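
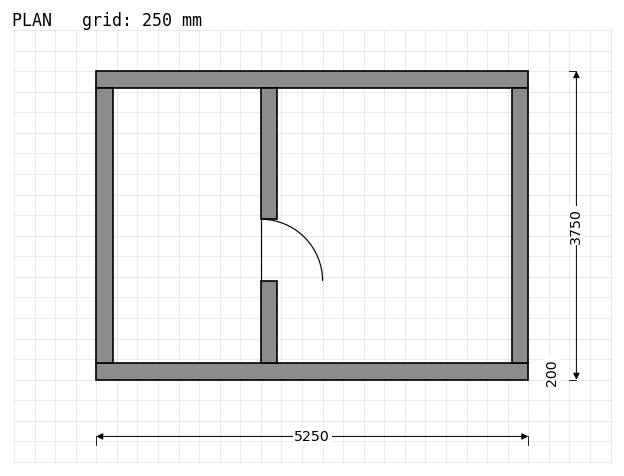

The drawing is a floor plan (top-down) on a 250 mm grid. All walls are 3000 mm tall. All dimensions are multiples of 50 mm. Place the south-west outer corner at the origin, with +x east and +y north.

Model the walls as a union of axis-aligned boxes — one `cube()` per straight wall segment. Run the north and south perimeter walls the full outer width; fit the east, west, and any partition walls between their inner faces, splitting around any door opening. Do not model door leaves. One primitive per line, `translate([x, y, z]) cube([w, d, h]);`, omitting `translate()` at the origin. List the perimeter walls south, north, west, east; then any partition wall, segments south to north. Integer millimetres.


cube([5250, 200, 3000]);
translate([0, 3550, 0]) cube([5250, 200, 3000]);
translate([0, 200, 0]) cube([200, 3350, 3000]);
translate([5050, 200, 0]) cube([200, 3350, 3000]);
translate([2000, 200, 0]) cube([200, 1000, 3000]);
translate([2000, 1950, 0]) cube([200, 1600, 3000]);


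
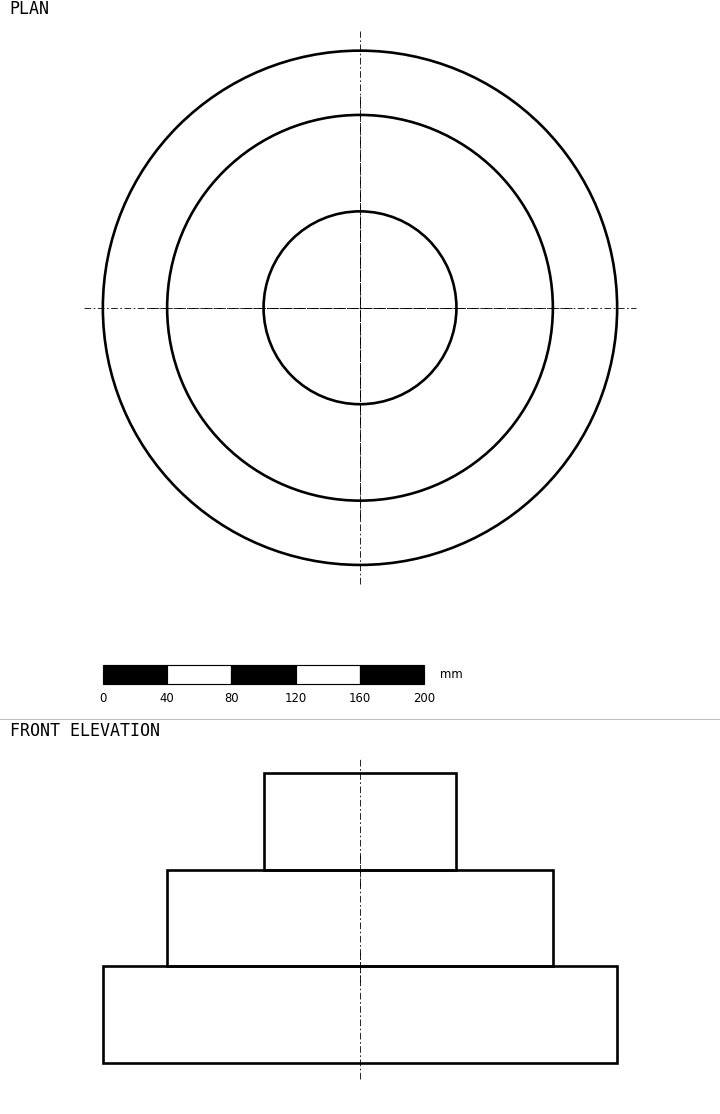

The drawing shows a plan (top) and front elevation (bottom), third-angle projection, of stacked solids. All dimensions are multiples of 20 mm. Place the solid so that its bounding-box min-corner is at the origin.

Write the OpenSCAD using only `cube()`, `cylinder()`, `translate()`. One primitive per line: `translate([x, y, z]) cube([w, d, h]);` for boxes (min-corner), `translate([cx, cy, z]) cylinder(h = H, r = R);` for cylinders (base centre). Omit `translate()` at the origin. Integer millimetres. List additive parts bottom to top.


translate([160, 160, 0]) cylinder(h = 60, r = 160);
translate([160, 160, 60]) cylinder(h = 60, r = 120);
translate([160, 160, 120]) cylinder(h = 60, r = 60);


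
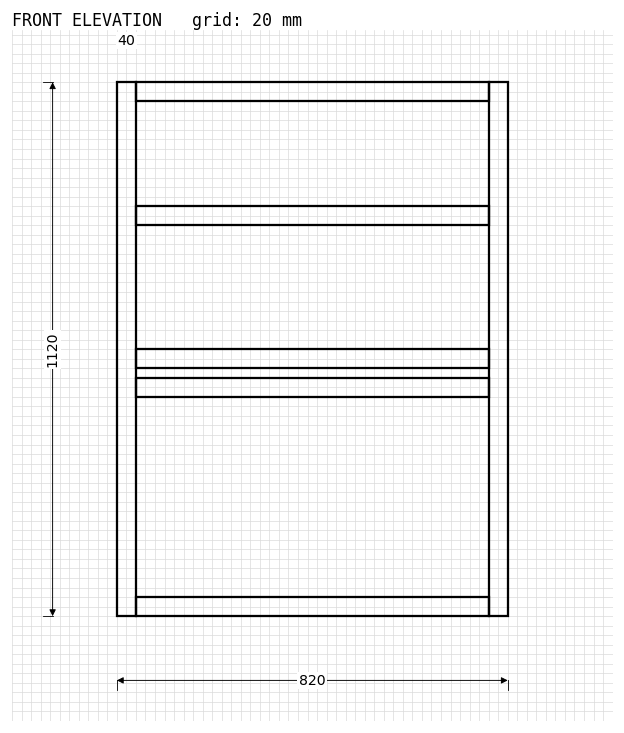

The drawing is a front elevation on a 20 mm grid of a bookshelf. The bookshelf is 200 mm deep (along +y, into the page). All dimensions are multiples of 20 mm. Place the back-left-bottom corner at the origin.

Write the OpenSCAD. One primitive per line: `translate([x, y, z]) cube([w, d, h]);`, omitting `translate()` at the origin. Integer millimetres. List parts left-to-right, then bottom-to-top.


cube([40, 200, 1120]);
translate([40, 0, 0]) cube([740, 200, 40]);
translate([40, 0, 460]) cube([740, 200, 40]);
translate([40, 0, 520]) cube([740, 200, 40]);
translate([40, 0, 820]) cube([740, 200, 40]);
translate([40, 0, 1080]) cube([740, 200, 40]);
translate([780, 0, 0]) cube([40, 200, 1120]);


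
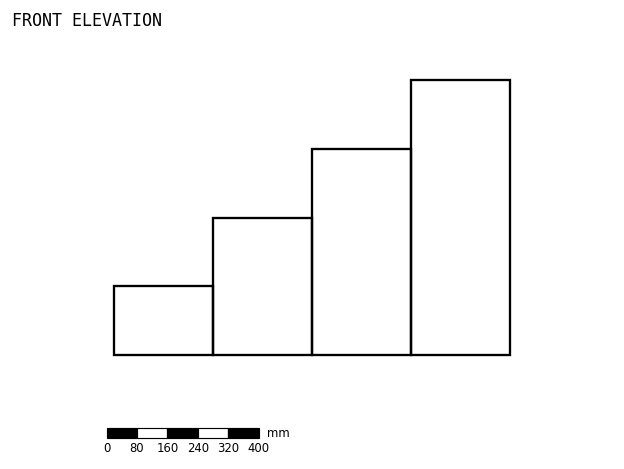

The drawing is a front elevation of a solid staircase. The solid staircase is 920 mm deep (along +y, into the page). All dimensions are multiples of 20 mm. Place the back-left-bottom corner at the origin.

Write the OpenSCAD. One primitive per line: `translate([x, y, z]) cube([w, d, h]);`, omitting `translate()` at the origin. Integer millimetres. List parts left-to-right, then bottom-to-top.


cube([260, 920, 180]);
translate([260, 0, 0]) cube([260, 920, 360]);
translate([520, 0, 0]) cube([260, 920, 540]);
translate([780, 0, 0]) cube([260, 920, 720]);


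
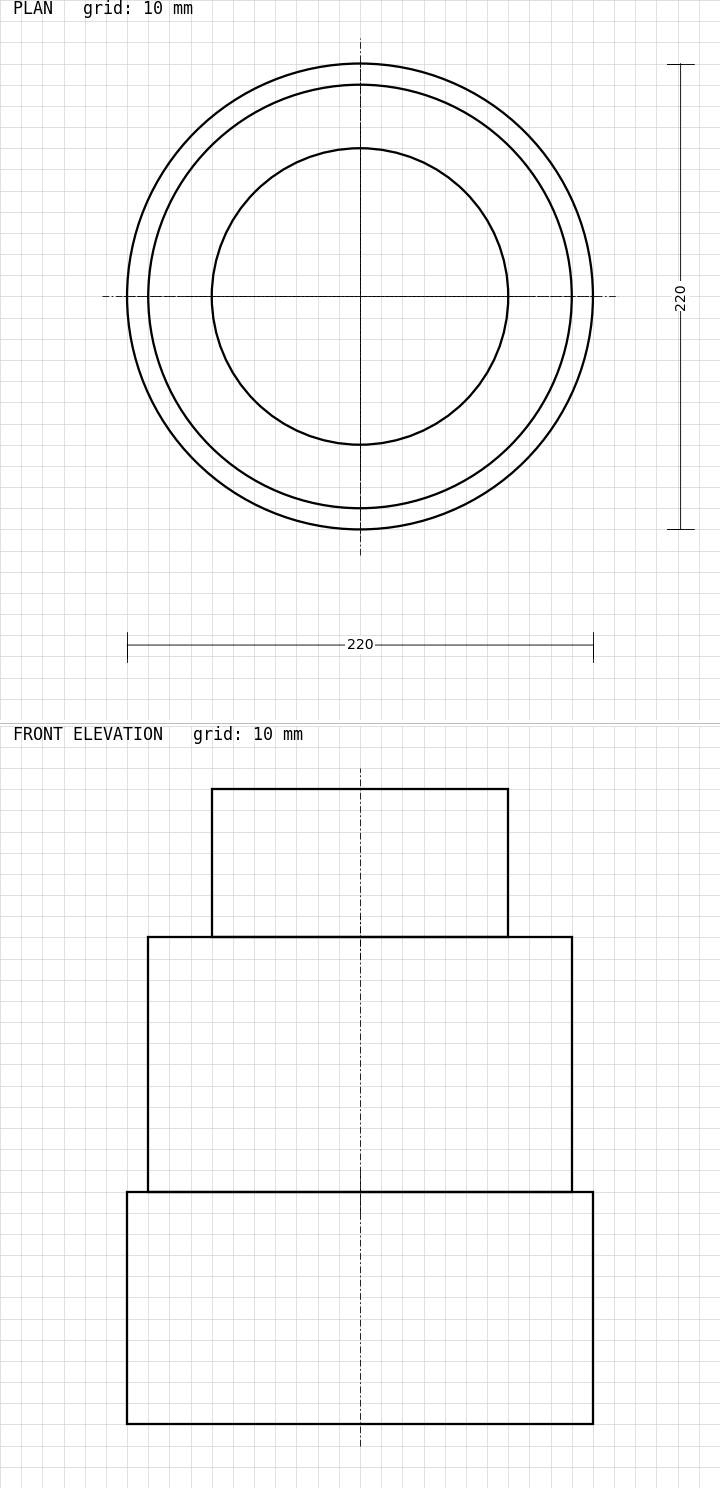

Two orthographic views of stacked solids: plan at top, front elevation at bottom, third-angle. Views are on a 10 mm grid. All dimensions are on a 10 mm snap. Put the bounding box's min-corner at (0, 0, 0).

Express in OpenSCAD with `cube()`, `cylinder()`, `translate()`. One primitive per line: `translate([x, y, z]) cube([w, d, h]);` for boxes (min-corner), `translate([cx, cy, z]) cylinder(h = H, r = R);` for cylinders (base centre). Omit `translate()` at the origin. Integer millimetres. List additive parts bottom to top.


translate([110, 110, 0]) cylinder(h = 110, r = 110);
translate([110, 110, 110]) cylinder(h = 120, r = 100);
translate([110, 110, 230]) cylinder(h = 70, r = 70);


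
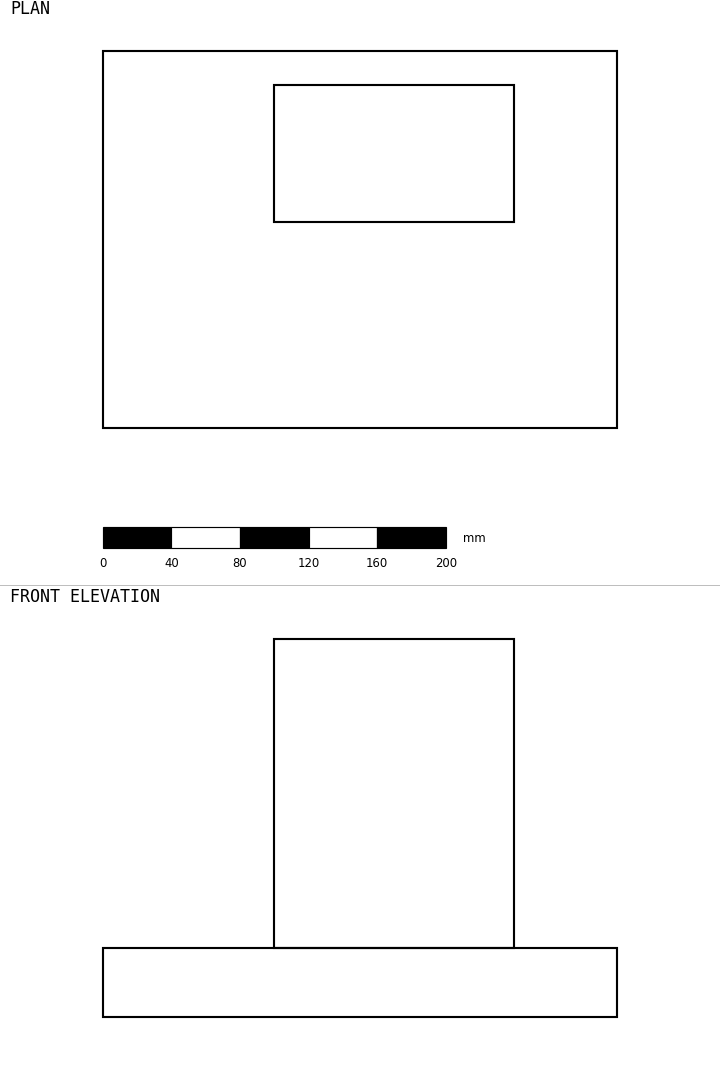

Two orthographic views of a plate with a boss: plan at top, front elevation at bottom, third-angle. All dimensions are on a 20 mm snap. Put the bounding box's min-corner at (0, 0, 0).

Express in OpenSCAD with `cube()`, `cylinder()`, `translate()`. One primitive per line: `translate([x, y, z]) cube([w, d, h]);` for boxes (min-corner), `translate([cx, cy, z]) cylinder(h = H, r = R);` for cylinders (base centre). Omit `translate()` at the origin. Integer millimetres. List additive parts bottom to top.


cube([300, 220, 40]);
translate([100, 120, 40]) cube([140, 80, 180]);


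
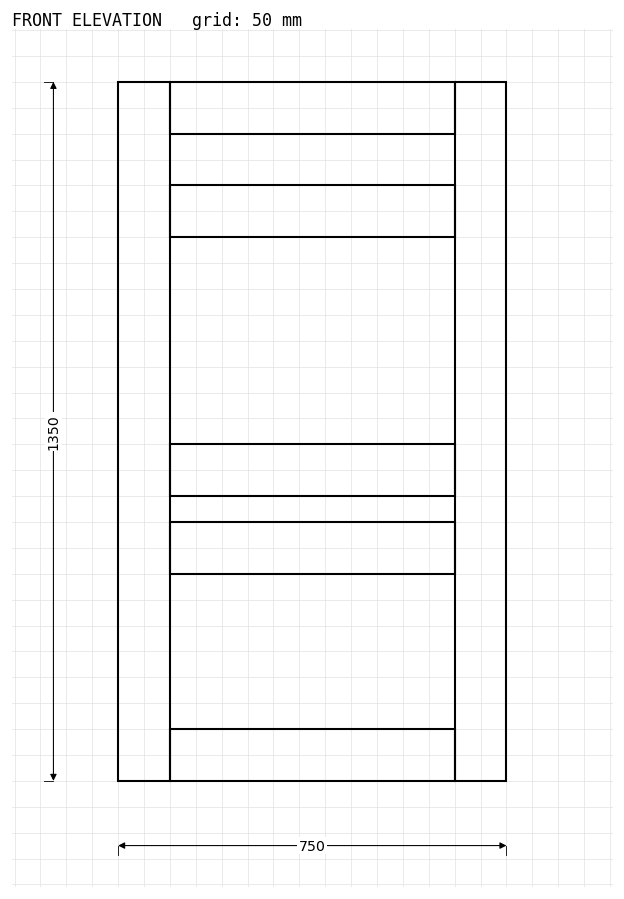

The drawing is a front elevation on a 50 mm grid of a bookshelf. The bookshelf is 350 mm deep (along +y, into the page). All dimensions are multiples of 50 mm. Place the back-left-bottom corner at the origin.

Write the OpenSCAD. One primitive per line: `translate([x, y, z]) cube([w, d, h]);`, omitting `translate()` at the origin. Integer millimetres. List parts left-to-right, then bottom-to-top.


cube([100, 350, 1350]);
translate([100, 0, 0]) cube([550, 350, 100]);
translate([100, 0, 400]) cube([550, 350, 100]);
translate([100, 0, 550]) cube([550, 350, 100]);
translate([100, 0, 1050]) cube([550, 350, 100]);
translate([100, 0, 1250]) cube([550, 350, 100]);
translate([650, 0, 0]) cube([100, 350, 1350]);


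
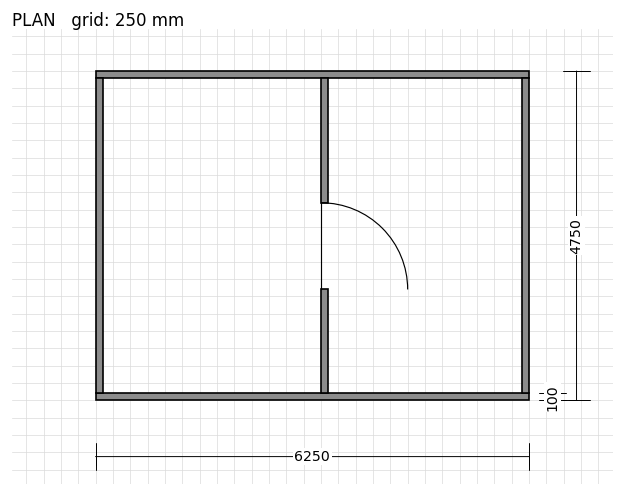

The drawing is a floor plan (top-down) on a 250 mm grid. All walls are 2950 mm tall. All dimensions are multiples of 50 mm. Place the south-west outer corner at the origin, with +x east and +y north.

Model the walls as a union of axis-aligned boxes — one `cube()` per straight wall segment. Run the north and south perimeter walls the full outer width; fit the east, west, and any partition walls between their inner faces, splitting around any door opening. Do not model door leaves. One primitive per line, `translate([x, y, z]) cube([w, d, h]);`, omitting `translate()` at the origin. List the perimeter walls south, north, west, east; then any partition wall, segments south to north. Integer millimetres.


cube([6250, 100, 2950]);
translate([0, 4650, 0]) cube([6250, 100, 2950]);
translate([0, 100, 0]) cube([100, 4550, 2950]);
translate([6150, 100, 0]) cube([100, 4550, 2950]);
translate([3250, 100, 0]) cube([100, 1500, 2950]);
translate([3250, 2850, 0]) cube([100, 1800, 2950]);


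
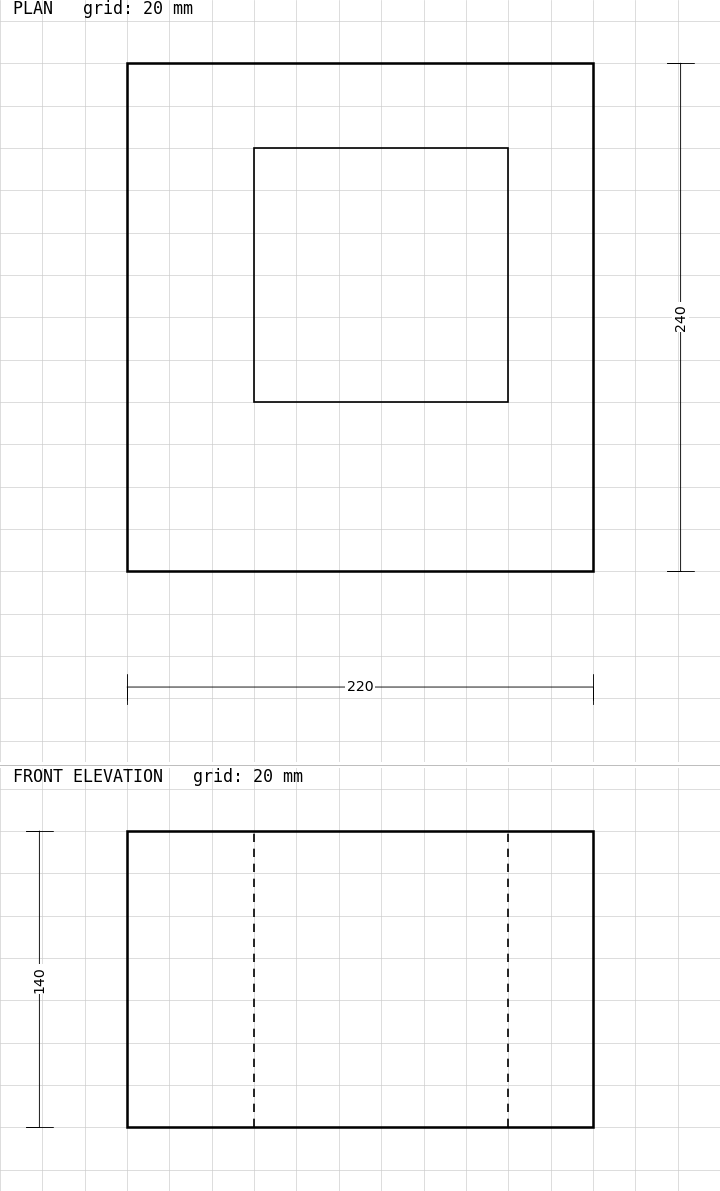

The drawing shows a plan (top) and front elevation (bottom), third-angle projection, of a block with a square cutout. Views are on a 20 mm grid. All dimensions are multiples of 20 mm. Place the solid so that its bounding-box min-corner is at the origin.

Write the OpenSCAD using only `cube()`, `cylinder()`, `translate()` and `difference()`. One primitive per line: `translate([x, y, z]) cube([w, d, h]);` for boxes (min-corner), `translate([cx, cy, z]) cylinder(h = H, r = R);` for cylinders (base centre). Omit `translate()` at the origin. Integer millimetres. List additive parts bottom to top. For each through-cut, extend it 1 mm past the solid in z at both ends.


difference() {
  cube([220, 240, 140]);
  translate([60, 80, -1]) cube([120, 120, 142]);
}


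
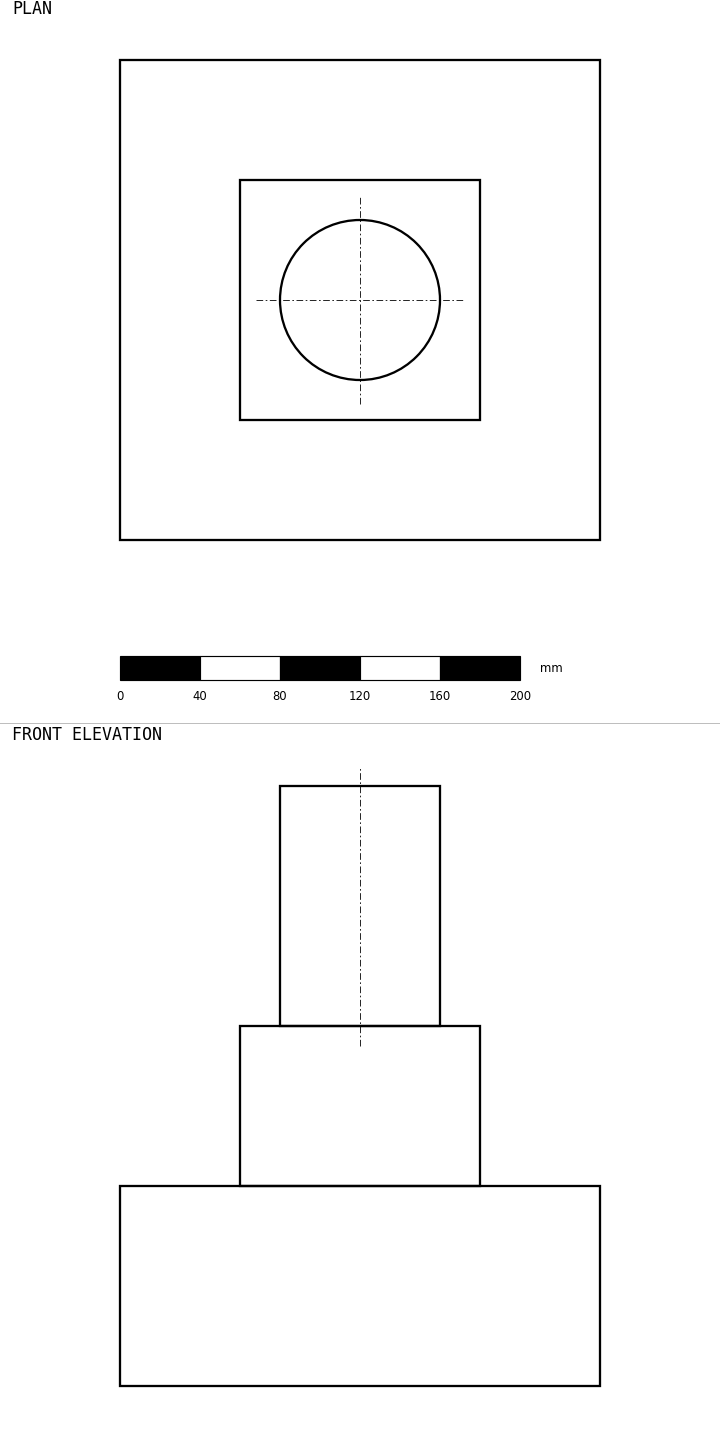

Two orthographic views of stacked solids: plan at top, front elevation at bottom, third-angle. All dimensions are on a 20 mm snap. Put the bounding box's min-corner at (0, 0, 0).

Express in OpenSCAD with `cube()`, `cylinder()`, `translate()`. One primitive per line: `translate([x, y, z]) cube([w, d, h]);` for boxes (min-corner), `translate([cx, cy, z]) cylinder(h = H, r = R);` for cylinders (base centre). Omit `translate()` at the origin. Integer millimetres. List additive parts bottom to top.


cube([240, 240, 100]);
translate([60, 60, 100]) cube([120, 120, 80]);
translate([120, 120, 180]) cylinder(h = 120, r = 40);


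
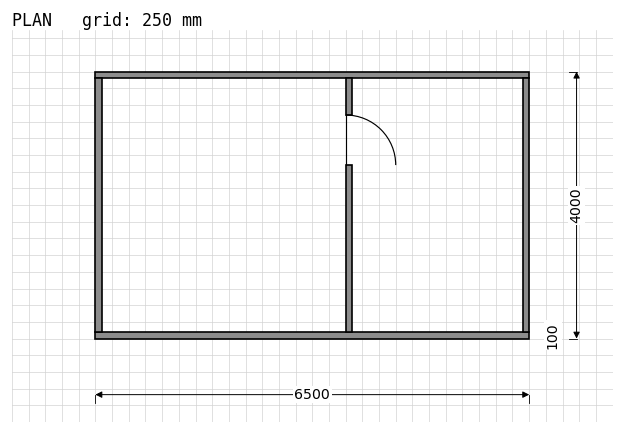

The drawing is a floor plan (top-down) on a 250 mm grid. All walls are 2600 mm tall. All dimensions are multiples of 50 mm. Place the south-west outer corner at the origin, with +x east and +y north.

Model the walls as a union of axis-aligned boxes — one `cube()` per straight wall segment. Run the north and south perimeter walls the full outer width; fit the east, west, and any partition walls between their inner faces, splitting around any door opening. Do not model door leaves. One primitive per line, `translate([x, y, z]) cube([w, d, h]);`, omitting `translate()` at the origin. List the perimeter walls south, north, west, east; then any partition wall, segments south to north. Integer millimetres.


cube([6500, 100, 2600]);
translate([0, 3900, 0]) cube([6500, 100, 2600]);
translate([0, 100, 0]) cube([100, 3800, 2600]);
translate([6400, 100, 0]) cube([100, 3800, 2600]);
translate([3750, 100, 0]) cube([100, 2500, 2600]);
translate([3750, 3350, 0]) cube([100, 550, 2600]);


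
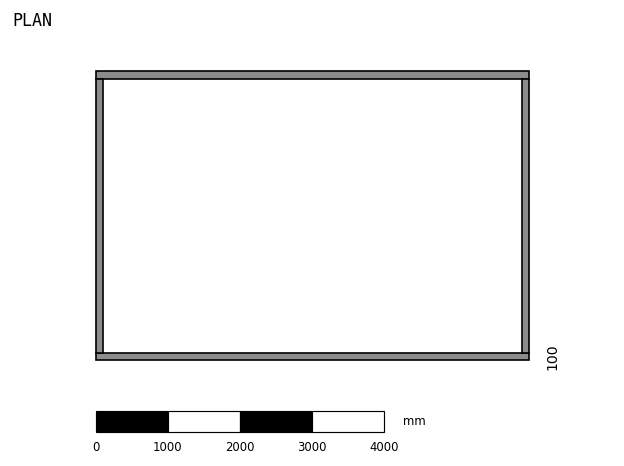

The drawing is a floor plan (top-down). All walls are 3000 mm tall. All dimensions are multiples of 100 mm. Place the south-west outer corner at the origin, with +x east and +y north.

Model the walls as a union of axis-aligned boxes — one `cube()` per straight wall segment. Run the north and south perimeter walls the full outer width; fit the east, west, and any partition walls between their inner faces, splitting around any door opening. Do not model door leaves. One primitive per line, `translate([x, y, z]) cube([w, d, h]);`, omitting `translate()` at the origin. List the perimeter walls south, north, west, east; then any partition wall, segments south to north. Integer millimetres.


cube([6000, 100, 3000]);
translate([0, 3900, 0]) cube([6000, 100, 3000]);
translate([0, 100, 0]) cube([100, 3800, 3000]);
translate([5900, 100, 0]) cube([100, 3800, 3000]);


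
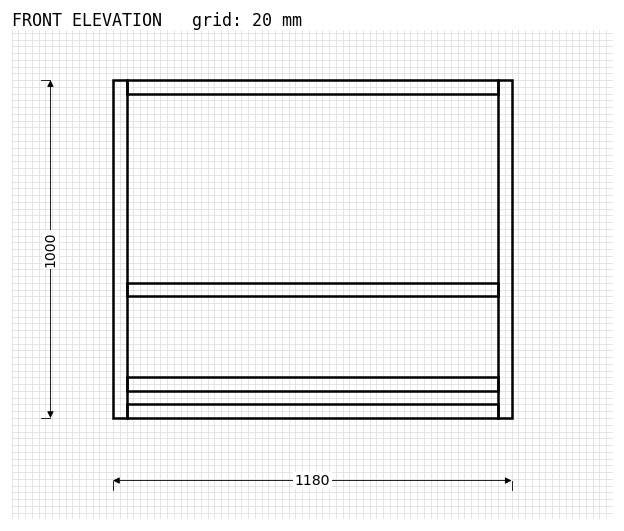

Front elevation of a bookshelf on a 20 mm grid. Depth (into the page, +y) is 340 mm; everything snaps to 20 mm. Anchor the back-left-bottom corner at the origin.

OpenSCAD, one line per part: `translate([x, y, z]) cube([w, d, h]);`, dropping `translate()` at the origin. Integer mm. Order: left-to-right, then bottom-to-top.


cube([40, 340, 1000]);
translate([40, 0, 0]) cube([1100, 340, 40]);
translate([40, 0, 80]) cube([1100, 340, 40]);
translate([40, 0, 360]) cube([1100, 340, 40]);
translate([40, 0, 960]) cube([1100, 340, 40]);
translate([1140, 0, 0]) cube([40, 340, 1000]);


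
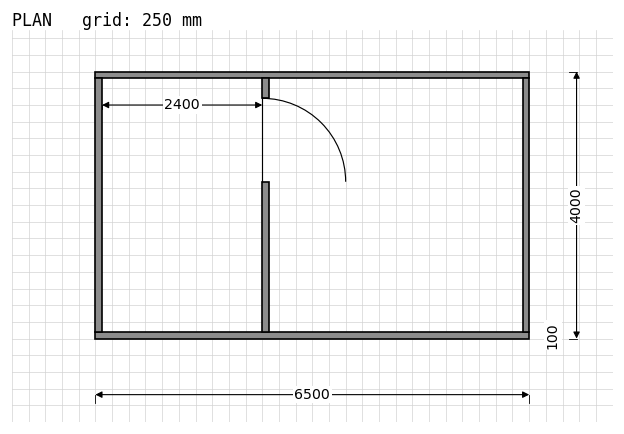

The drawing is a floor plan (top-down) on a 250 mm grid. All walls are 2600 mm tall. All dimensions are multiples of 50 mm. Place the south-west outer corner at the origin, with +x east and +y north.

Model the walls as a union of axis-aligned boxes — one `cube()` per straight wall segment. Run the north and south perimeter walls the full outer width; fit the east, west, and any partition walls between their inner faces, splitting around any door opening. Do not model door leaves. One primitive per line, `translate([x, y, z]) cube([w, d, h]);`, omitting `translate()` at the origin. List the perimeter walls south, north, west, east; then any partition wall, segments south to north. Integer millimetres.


cube([6500, 100, 2600]);
translate([0, 3900, 0]) cube([6500, 100, 2600]);
translate([0, 100, 0]) cube([100, 3800, 2600]);
translate([6400, 100, 0]) cube([100, 3800, 2600]);
translate([2500, 100, 0]) cube([100, 2250, 2600]);
translate([2500, 3600, 0]) cube([100, 300, 2600]);


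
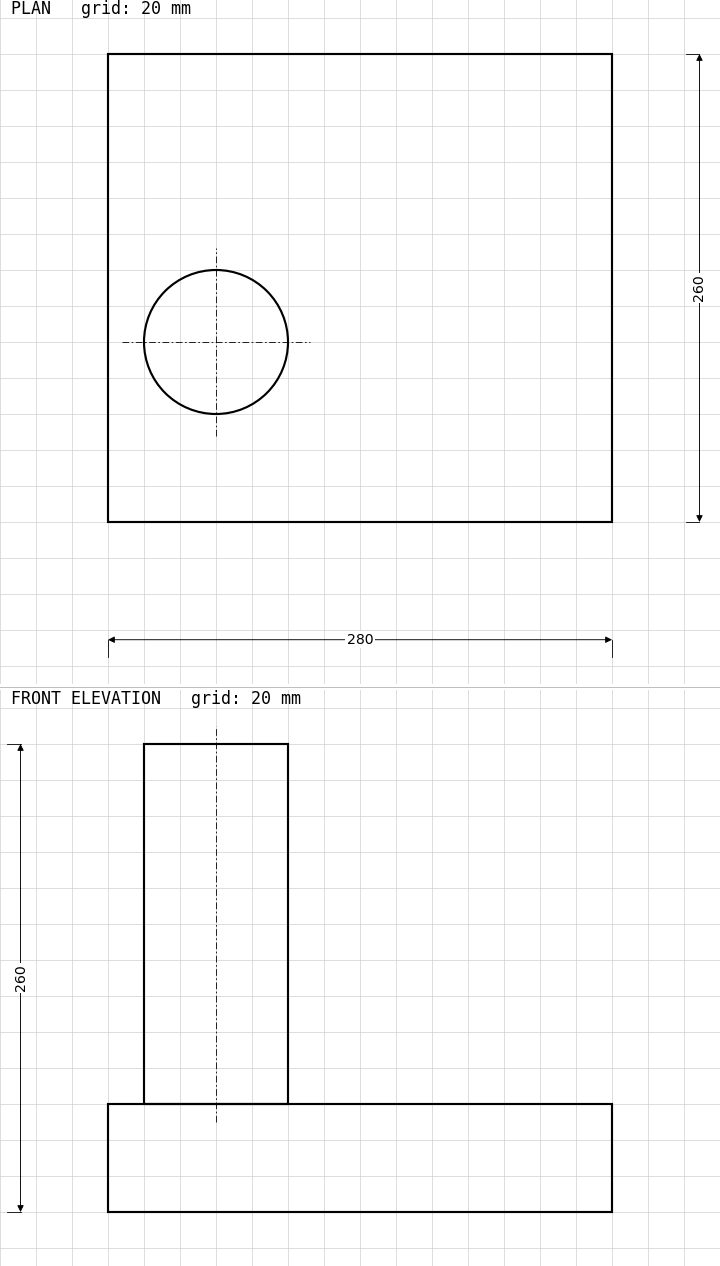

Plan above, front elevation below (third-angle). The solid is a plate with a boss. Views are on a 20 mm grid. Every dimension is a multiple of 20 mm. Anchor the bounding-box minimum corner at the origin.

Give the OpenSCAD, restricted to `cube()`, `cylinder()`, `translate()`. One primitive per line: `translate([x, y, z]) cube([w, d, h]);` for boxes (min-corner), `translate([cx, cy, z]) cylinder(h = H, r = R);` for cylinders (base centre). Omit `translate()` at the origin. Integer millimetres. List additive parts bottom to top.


cube([280, 260, 60]);
translate([60, 100, 60]) cylinder(h = 200, r = 40);


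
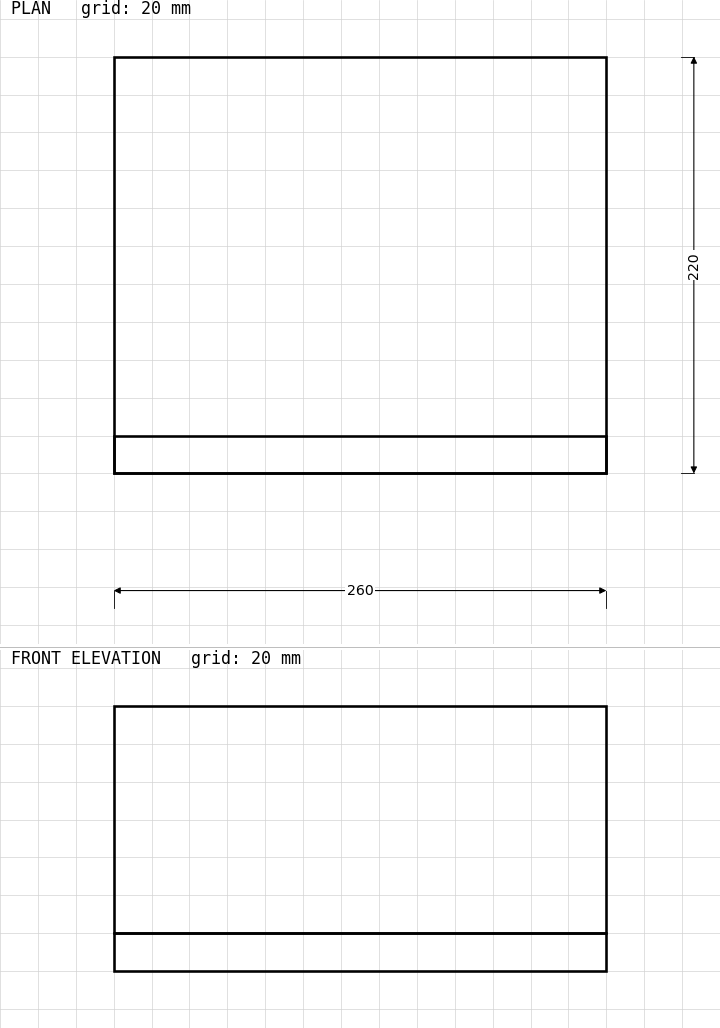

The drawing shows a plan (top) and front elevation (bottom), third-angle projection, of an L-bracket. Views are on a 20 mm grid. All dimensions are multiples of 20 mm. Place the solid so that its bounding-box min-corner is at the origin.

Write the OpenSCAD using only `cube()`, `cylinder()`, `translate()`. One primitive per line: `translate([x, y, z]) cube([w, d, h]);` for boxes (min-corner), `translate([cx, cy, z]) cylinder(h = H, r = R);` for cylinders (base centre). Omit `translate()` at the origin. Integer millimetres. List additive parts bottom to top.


cube([260, 220, 20]);
translate([0, 0, 20]) cube([260, 20, 120]);


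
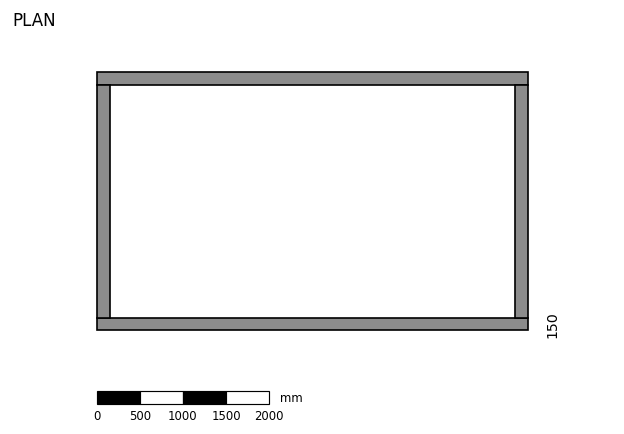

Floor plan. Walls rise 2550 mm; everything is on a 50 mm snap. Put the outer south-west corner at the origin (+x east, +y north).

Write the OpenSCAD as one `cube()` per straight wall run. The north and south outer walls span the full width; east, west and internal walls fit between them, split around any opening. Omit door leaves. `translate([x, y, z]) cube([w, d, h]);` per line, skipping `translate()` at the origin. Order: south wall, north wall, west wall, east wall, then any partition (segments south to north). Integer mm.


cube([5000, 150, 2550]);
translate([0, 2850, 0]) cube([5000, 150, 2550]);
translate([0, 150, 0]) cube([150, 2700, 2550]);
translate([4850, 150, 0]) cube([150, 2700, 2550]);


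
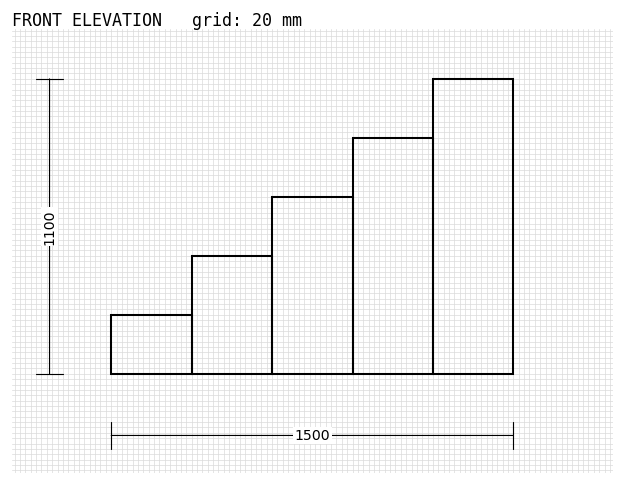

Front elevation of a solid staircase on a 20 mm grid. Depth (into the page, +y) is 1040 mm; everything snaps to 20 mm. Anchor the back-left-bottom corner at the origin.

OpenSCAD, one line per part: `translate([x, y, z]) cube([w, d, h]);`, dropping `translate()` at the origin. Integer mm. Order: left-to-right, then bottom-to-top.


cube([300, 1040, 220]);
translate([300, 0, 0]) cube([300, 1040, 440]);
translate([600, 0, 0]) cube([300, 1040, 660]);
translate([900, 0, 0]) cube([300, 1040, 880]);
translate([1200, 0, 0]) cube([300, 1040, 1100]);


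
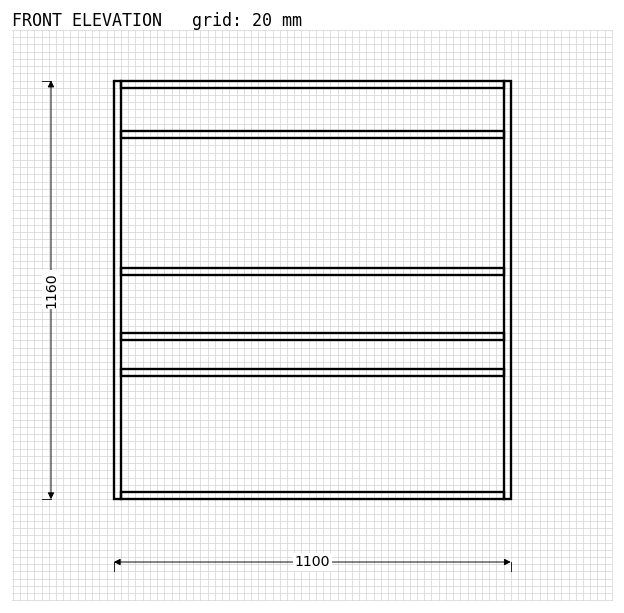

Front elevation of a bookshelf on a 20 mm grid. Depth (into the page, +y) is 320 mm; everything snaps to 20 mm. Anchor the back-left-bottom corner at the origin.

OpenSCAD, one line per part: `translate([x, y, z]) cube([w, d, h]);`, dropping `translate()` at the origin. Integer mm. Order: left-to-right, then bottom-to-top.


cube([20, 320, 1160]);
translate([20, 0, 0]) cube([1060, 320, 20]);
translate([20, 0, 340]) cube([1060, 320, 20]);
translate([20, 0, 440]) cube([1060, 320, 20]);
translate([20, 0, 620]) cube([1060, 320, 20]);
translate([20, 0, 1000]) cube([1060, 320, 20]);
translate([20, 0, 1140]) cube([1060, 320, 20]);
translate([1080, 0, 0]) cube([20, 320, 1160]);


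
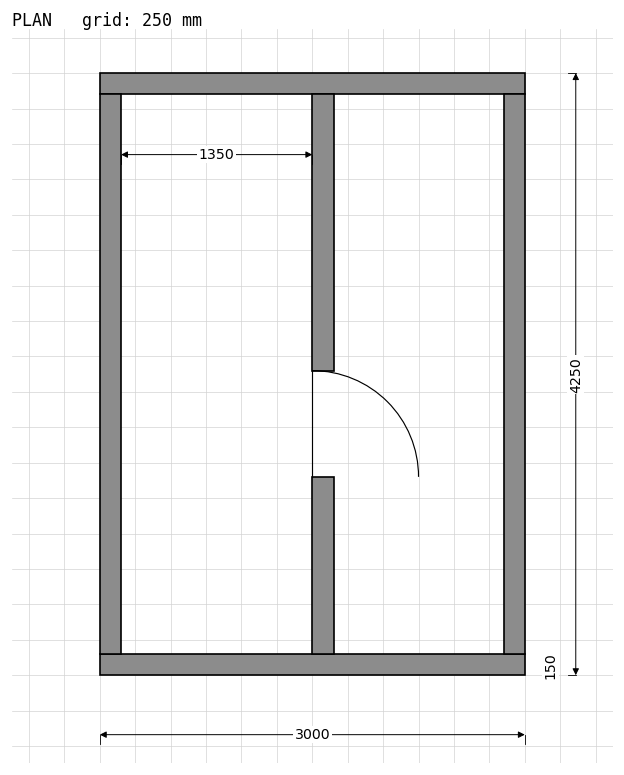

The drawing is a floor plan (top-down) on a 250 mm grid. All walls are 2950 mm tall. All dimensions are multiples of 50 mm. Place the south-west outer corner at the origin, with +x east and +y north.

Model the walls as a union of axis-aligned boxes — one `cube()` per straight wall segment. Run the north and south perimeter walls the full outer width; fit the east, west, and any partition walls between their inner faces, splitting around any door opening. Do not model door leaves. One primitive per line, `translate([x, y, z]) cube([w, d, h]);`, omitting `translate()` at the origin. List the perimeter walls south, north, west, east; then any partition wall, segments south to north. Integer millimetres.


cube([3000, 150, 2950]);
translate([0, 4100, 0]) cube([3000, 150, 2950]);
translate([0, 150, 0]) cube([150, 3950, 2950]);
translate([2850, 150, 0]) cube([150, 3950, 2950]);
translate([1500, 150, 0]) cube([150, 1250, 2950]);
translate([1500, 2150, 0]) cube([150, 1950, 2950]);


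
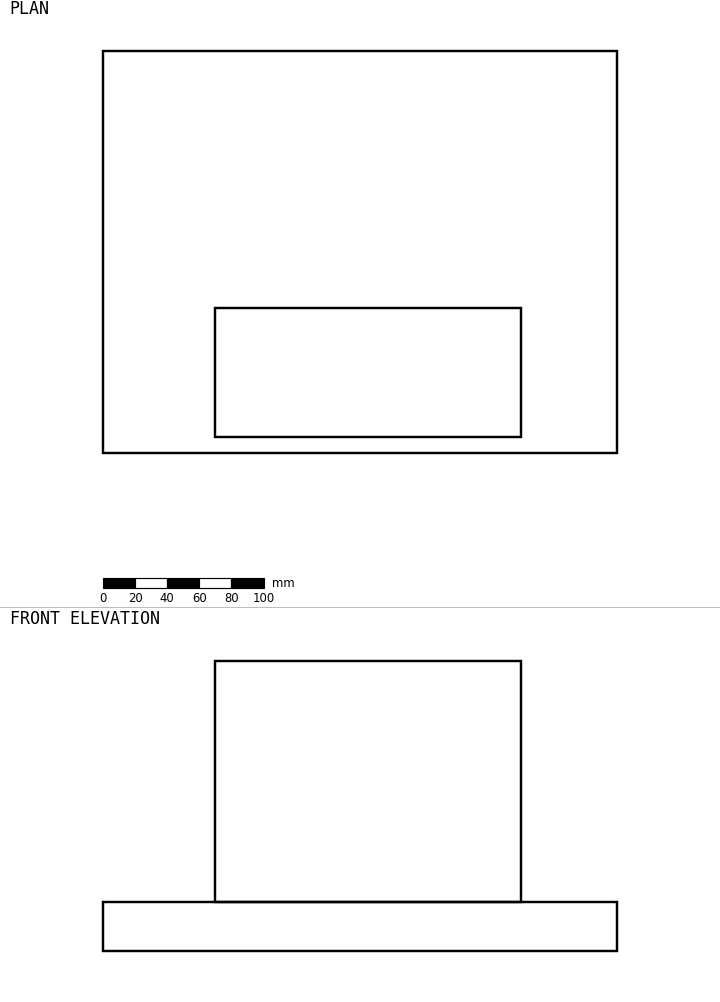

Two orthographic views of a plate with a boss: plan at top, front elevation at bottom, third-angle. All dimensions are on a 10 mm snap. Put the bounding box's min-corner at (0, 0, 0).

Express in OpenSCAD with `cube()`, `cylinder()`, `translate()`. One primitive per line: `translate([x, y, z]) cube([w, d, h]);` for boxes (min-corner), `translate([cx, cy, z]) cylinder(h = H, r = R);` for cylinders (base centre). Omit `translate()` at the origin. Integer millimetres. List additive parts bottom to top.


cube([320, 250, 30]);
translate([70, 10, 30]) cube([190, 80, 150]);


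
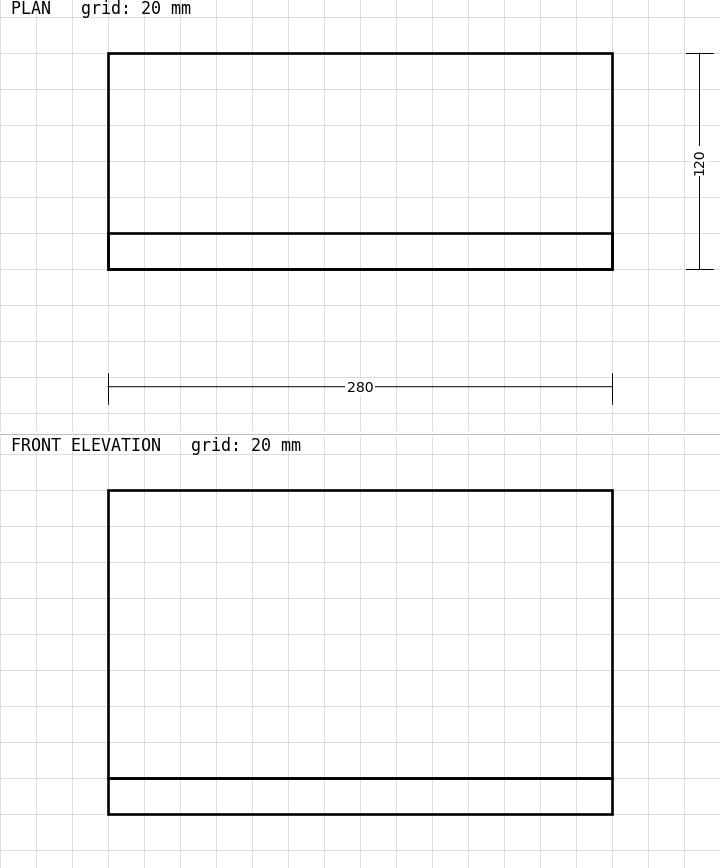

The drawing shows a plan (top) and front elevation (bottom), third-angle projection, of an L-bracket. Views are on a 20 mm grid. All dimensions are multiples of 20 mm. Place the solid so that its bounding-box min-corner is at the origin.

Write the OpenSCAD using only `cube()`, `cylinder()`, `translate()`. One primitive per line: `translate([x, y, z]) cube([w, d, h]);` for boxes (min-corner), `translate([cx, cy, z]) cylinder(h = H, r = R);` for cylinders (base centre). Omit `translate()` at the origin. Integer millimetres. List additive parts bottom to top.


cube([280, 120, 20]);
translate([0, 0, 20]) cube([280, 20, 160]);


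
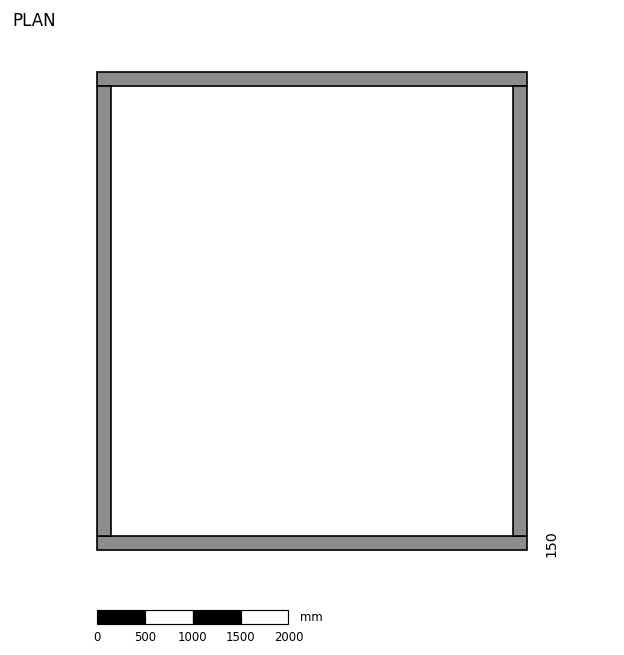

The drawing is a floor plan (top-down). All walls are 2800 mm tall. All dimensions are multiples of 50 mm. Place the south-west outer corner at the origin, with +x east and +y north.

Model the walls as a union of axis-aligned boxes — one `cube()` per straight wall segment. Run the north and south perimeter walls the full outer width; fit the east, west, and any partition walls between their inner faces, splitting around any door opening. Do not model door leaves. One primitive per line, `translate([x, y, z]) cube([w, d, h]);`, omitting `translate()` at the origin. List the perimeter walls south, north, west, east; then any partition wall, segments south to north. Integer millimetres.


cube([4500, 150, 2800]);
translate([0, 4850, 0]) cube([4500, 150, 2800]);
translate([0, 150, 0]) cube([150, 4700, 2800]);
translate([4350, 150, 0]) cube([150, 4700, 2800]);


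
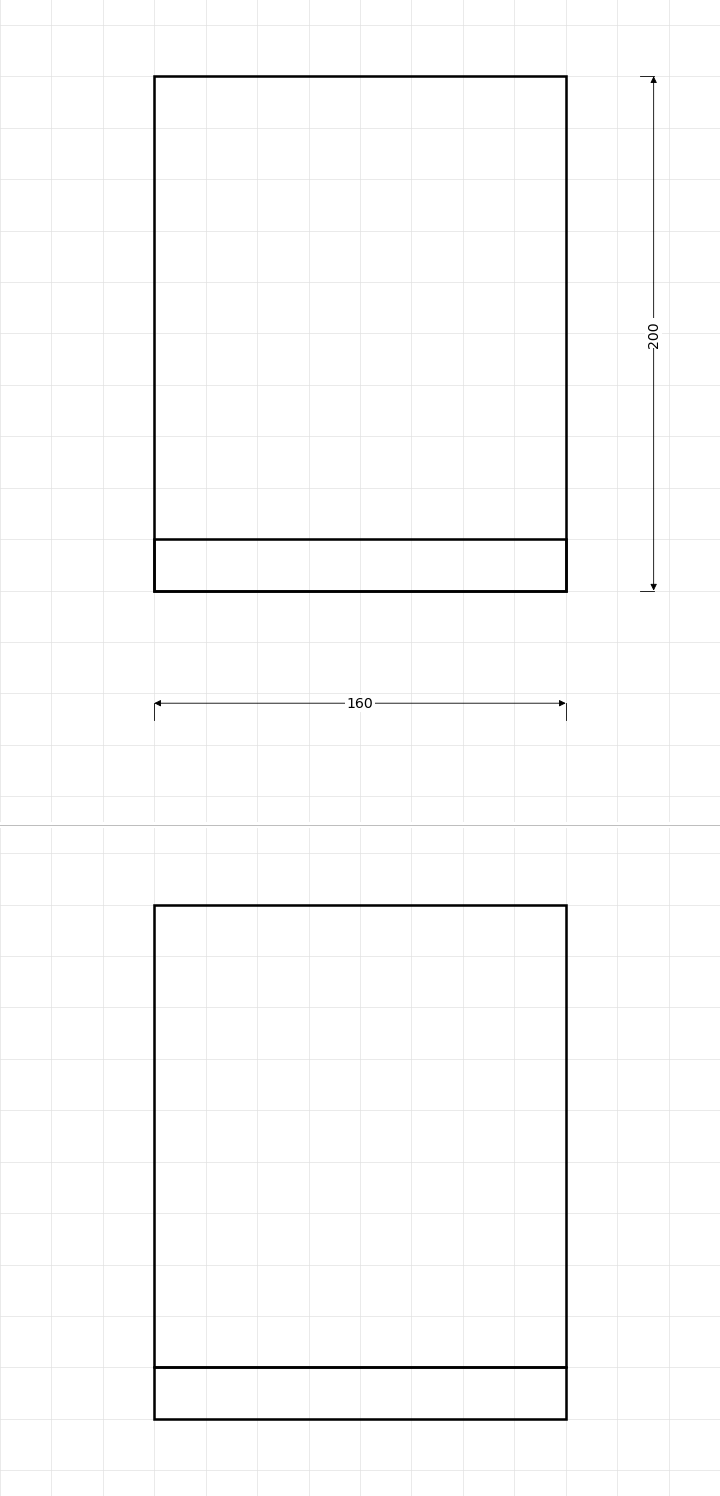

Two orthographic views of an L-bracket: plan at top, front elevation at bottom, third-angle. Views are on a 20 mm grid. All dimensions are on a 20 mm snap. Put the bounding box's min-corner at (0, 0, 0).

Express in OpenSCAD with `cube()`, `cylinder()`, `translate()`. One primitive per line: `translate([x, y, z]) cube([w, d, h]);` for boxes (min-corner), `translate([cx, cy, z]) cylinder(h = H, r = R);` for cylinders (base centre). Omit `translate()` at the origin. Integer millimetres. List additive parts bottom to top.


cube([160, 200, 20]);
translate([0, 0, 20]) cube([160, 20, 180]);


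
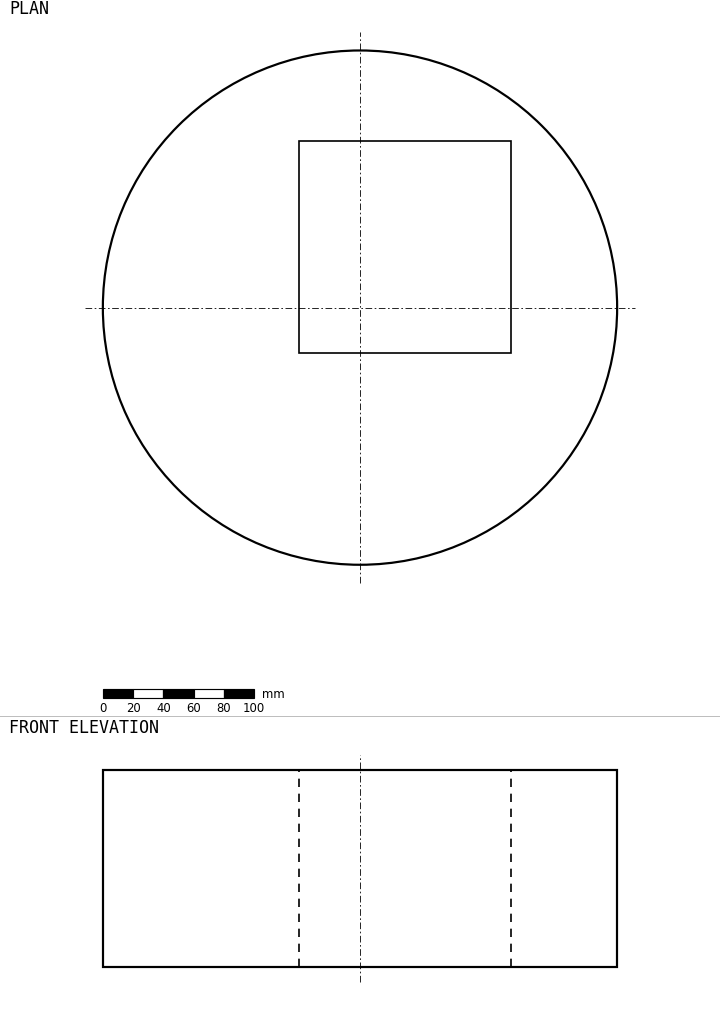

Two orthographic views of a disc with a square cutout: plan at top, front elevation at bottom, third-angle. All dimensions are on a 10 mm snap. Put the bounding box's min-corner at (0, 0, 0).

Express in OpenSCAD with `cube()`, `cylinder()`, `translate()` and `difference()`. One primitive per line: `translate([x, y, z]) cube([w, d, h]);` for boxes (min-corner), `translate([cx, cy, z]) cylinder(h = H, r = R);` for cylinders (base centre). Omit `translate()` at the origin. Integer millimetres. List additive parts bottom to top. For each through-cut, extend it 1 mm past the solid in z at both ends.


difference() {
  translate([170, 170, 0]) cylinder(h = 130, r = 170);
  translate([130, 140, -1]) cube([140, 140, 132]);
}


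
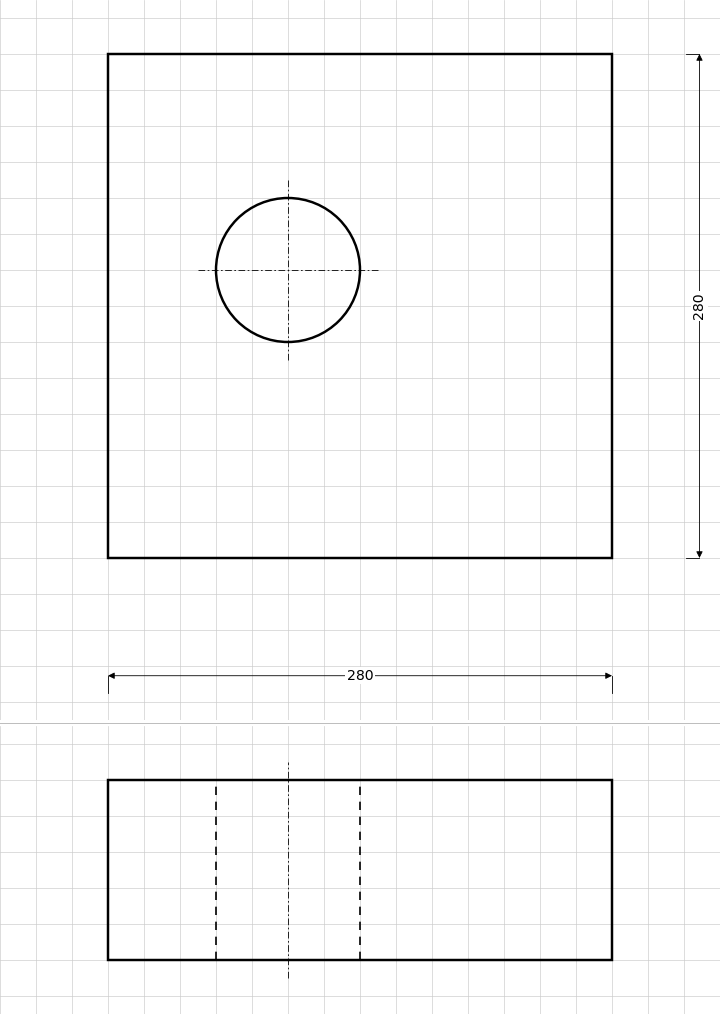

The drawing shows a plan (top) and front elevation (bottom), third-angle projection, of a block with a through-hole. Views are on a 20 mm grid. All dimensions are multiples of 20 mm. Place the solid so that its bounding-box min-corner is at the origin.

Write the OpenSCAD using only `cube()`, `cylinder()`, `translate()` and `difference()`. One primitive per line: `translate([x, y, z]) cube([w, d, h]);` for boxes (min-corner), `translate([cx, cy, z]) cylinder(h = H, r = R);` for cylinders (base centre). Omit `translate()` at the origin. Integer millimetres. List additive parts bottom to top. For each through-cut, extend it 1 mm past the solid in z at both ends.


difference() {
  cube([280, 280, 100]);
  translate([100, 160, -1]) cylinder(h = 102, r = 40);
}


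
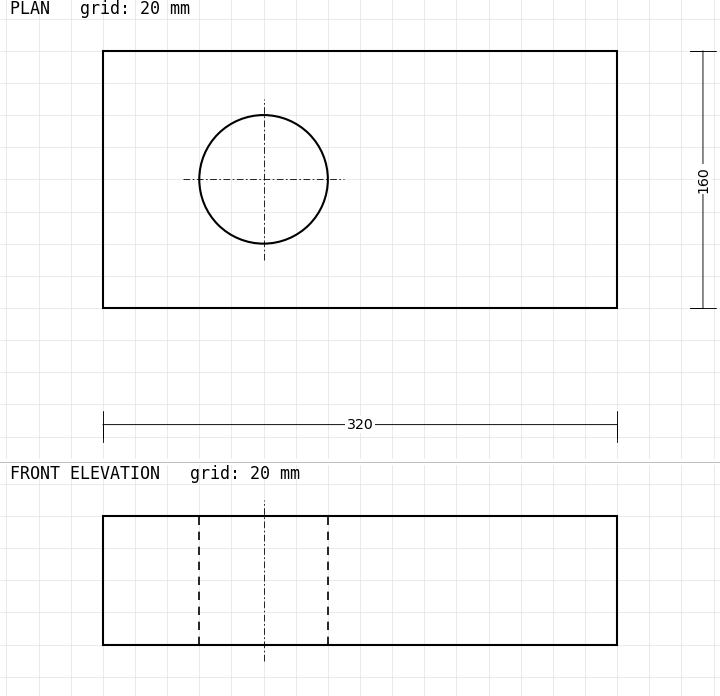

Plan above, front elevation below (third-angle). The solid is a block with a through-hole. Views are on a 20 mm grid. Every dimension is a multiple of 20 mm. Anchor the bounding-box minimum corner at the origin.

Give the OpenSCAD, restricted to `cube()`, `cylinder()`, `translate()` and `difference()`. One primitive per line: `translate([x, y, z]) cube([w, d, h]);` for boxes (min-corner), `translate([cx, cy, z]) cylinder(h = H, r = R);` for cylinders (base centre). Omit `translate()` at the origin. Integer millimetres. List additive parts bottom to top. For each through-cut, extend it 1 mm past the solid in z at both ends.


difference() {
  cube([320, 160, 80]);
  translate([100, 80, -1]) cylinder(h = 82, r = 40);
}


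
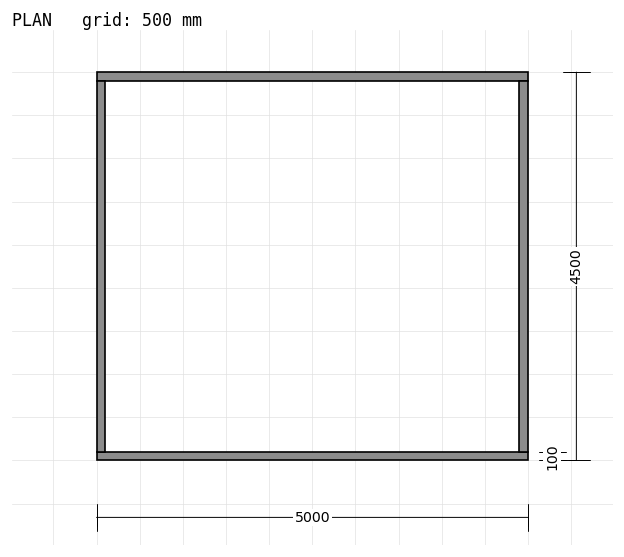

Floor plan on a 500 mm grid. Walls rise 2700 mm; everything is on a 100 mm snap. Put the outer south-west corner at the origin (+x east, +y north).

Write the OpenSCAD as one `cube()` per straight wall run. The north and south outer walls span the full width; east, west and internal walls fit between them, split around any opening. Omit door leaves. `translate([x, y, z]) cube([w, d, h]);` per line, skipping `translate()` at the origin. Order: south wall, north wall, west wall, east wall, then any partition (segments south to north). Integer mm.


cube([5000, 100, 2700]);
translate([0, 4400, 0]) cube([5000, 100, 2700]);
translate([0, 100, 0]) cube([100, 4300, 2700]);
translate([4900, 100, 0]) cube([100, 4300, 2700]);


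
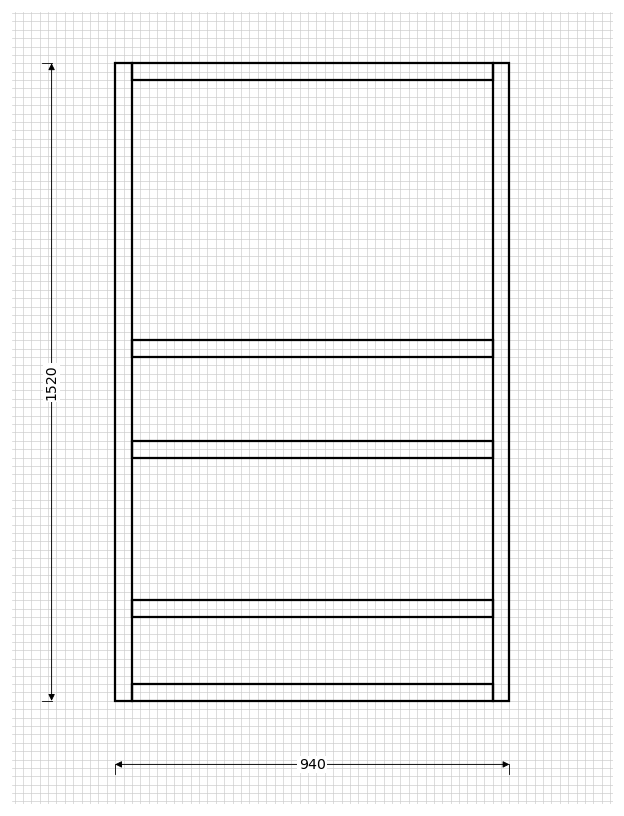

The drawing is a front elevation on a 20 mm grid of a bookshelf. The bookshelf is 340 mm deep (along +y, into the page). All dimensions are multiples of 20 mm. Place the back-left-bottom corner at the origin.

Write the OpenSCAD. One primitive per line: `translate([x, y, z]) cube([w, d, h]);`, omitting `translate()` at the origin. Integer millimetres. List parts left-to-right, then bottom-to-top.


cube([40, 340, 1520]);
translate([40, 0, 0]) cube([860, 340, 40]);
translate([40, 0, 200]) cube([860, 340, 40]);
translate([40, 0, 580]) cube([860, 340, 40]);
translate([40, 0, 820]) cube([860, 340, 40]);
translate([40, 0, 1480]) cube([860, 340, 40]);
translate([900, 0, 0]) cube([40, 340, 1520]);


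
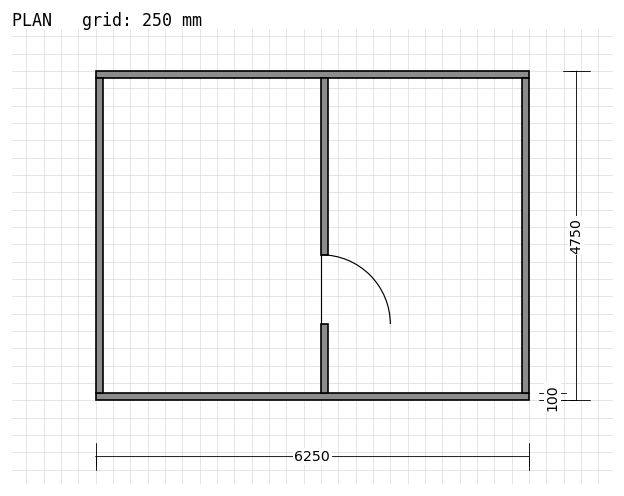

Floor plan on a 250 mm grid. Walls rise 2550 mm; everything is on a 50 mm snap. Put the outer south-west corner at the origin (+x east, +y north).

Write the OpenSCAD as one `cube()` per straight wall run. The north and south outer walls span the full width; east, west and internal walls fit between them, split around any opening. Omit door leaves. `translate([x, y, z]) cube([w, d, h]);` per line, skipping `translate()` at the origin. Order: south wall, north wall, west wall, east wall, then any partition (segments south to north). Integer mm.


cube([6250, 100, 2550]);
translate([0, 4650, 0]) cube([6250, 100, 2550]);
translate([0, 100, 0]) cube([100, 4550, 2550]);
translate([6150, 100, 0]) cube([100, 4550, 2550]);
translate([3250, 100, 0]) cube([100, 1000, 2550]);
translate([3250, 2100, 0]) cube([100, 2550, 2550]);


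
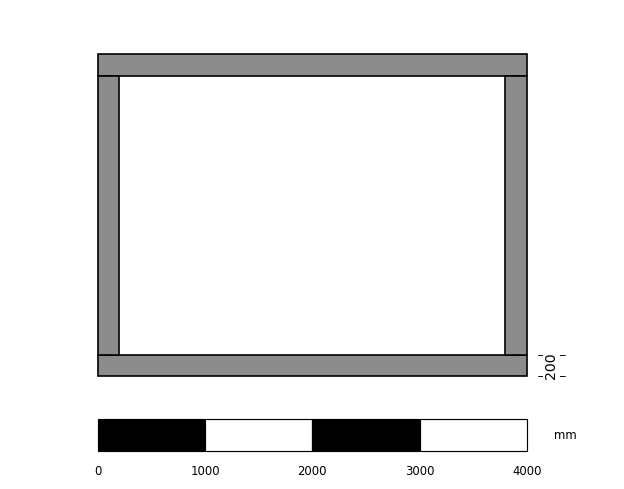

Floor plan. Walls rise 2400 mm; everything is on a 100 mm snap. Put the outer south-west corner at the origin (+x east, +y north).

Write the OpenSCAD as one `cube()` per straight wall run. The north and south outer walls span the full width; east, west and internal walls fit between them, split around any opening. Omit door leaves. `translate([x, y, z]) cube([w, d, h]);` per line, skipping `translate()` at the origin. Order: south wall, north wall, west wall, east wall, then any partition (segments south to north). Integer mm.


cube([4000, 200, 2400]);
translate([0, 2800, 0]) cube([4000, 200, 2400]);
translate([0, 200, 0]) cube([200, 2600, 2400]);
translate([3800, 200, 0]) cube([200, 2600, 2400]);


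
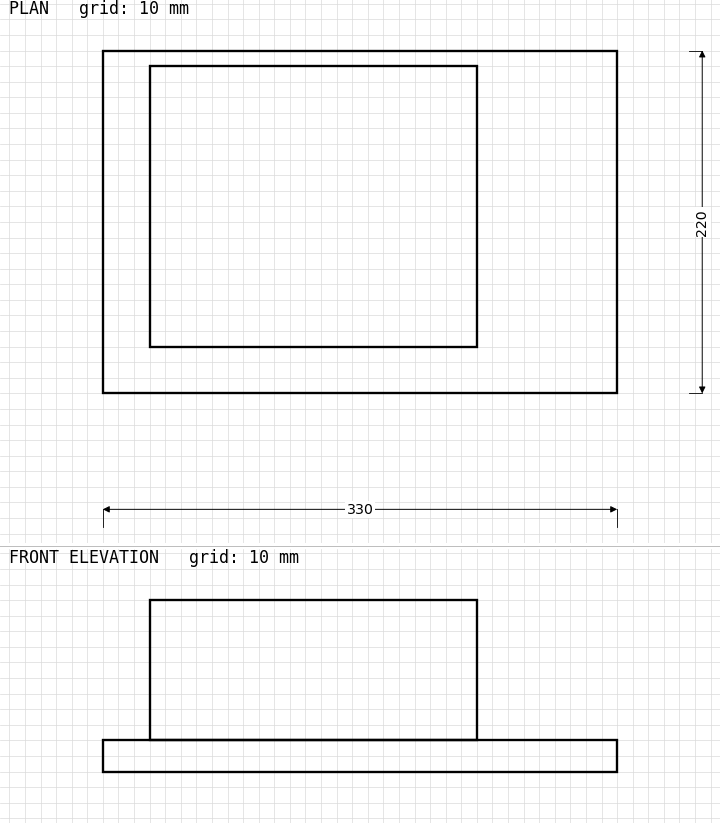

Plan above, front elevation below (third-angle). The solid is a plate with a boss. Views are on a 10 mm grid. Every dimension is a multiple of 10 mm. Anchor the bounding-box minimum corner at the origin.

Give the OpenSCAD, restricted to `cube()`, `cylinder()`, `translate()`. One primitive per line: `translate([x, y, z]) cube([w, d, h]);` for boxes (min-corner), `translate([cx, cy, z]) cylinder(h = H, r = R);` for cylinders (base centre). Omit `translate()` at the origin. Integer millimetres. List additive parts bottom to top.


cube([330, 220, 20]);
translate([30, 30, 20]) cube([210, 180, 90]);


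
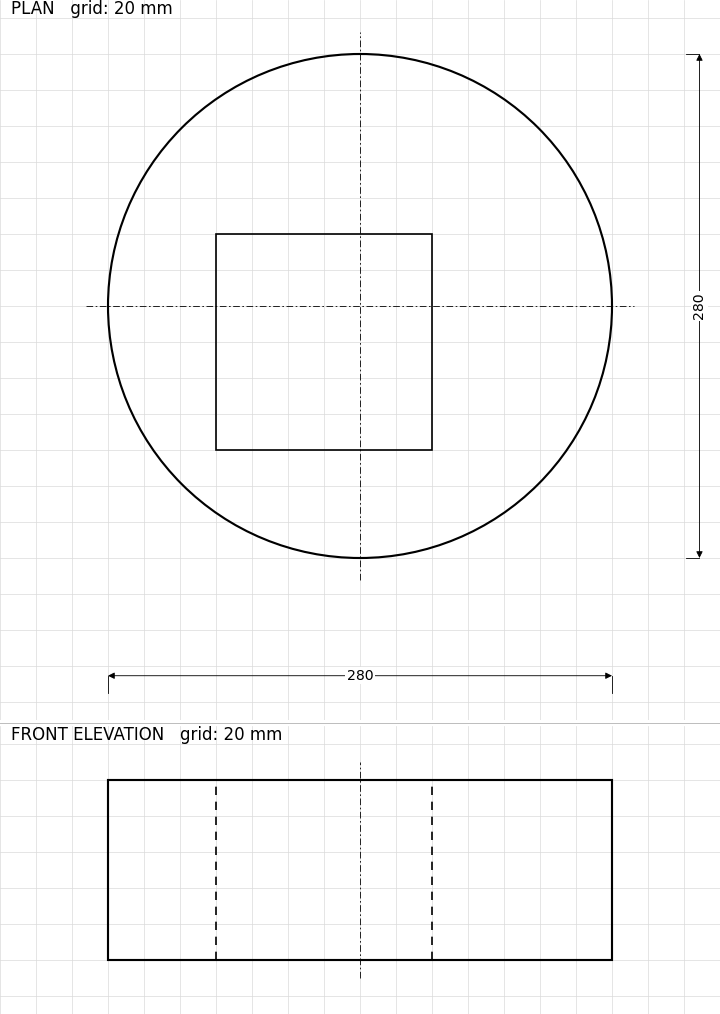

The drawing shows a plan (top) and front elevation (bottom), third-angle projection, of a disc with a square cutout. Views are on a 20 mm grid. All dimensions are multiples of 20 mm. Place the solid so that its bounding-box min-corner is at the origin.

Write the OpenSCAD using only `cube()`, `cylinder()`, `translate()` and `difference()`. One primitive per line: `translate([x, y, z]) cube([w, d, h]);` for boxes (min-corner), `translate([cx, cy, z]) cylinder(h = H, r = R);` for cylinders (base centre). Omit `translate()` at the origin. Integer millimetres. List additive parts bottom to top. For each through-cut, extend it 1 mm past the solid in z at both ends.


difference() {
  translate([140, 140, 0]) cylinder(h = 100, r = 140);
  translate([60, 60, -1]) cube([120, 120, 102]);
}


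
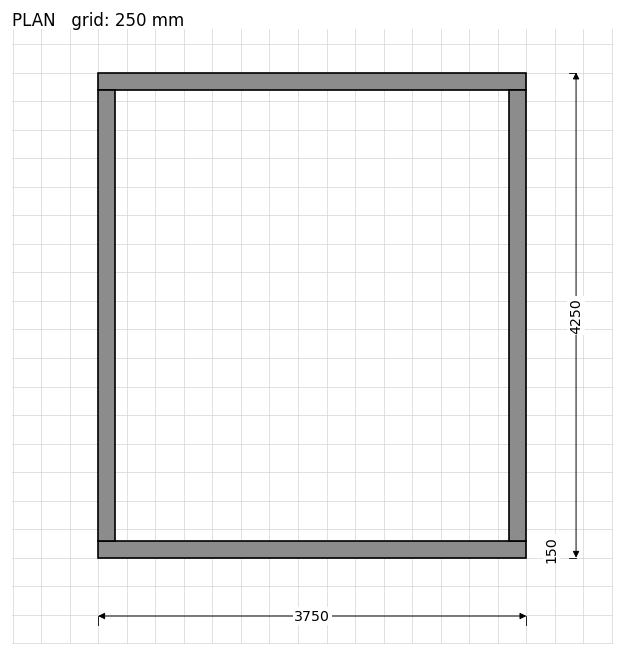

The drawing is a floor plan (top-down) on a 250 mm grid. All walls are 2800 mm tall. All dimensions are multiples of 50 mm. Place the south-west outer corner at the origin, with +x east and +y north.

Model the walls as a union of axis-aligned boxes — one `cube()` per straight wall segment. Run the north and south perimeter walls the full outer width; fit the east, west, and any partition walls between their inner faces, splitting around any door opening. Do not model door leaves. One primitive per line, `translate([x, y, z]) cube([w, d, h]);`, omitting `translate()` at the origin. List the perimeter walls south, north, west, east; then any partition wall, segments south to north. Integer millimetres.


cube([3750, 150, 2800]);
translate([0, 4100, 0]) cube([3750, 150, 2800]);
translate([0, 150, 0]) cube([150, 3950, 2800]);
translate([3600, 150, 0]) cube([150, 3950, 2800]);


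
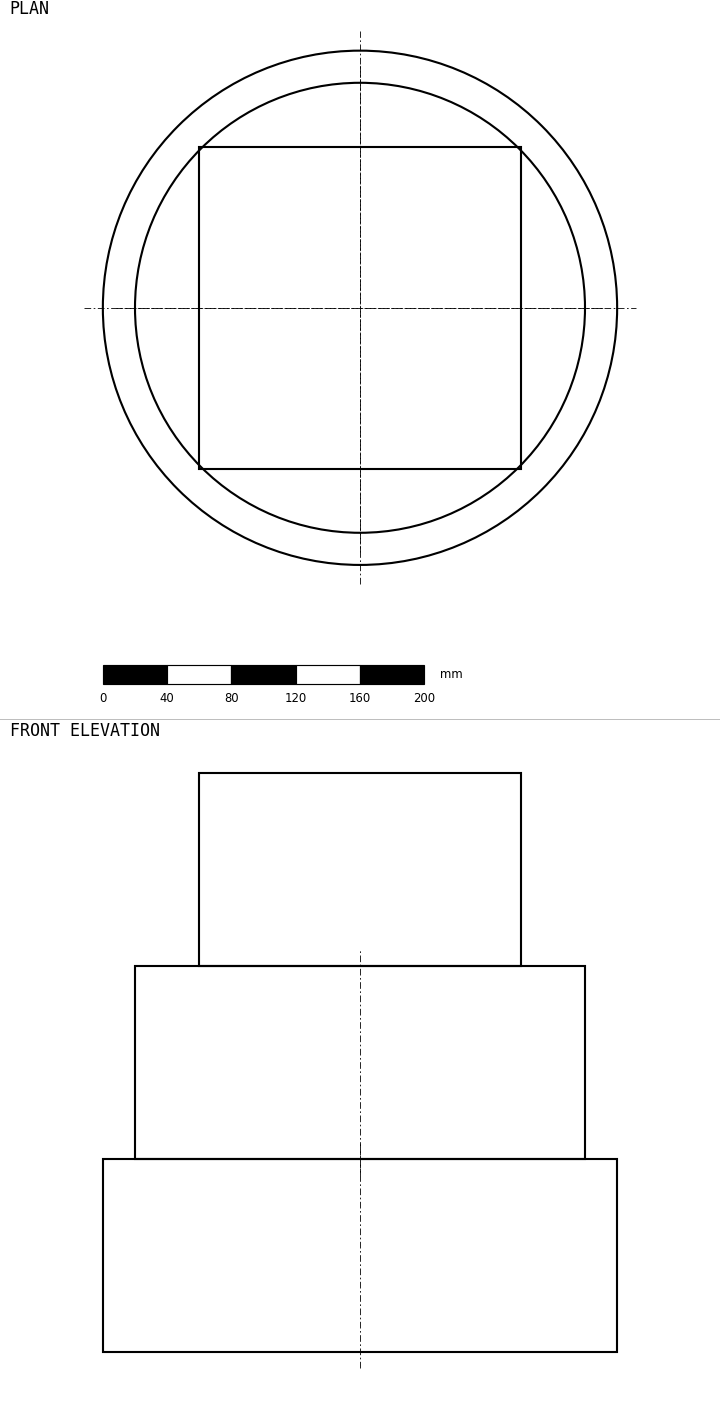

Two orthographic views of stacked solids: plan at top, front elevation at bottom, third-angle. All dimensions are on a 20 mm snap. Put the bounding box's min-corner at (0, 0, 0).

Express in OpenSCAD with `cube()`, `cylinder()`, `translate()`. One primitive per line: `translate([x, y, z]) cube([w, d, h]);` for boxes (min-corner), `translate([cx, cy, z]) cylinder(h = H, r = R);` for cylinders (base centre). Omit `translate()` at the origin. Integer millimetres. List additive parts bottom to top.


translate([160, 160, 0]) cylinder(h = 120, r = 160);
translate([160, 160, 120]) cylinder(h = 120, r = 140);
translate([60, 60, 240]) cube([200, 200, 120]);


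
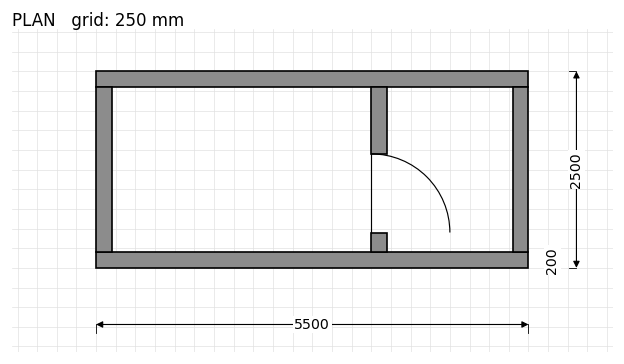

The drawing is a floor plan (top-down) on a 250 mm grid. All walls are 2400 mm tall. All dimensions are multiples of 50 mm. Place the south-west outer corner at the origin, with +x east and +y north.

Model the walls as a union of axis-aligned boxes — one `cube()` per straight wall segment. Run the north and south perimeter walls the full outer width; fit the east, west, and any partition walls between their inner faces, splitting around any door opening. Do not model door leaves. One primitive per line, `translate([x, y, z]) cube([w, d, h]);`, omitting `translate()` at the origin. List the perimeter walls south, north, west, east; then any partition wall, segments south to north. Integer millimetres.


cube([5500, 200, 2400]);
translate([0, 2300, 0]) cube([5500, 200, 2400]);
translate([0, 200, 0]) cube([200, 2100, 2400]);
translate([5300, 200, 0]) cube([200, 2100, 2400]);
translate([3500, 200, 0]) cube([200, 250, 2400]);
translate([3500, 1450, 0]) cube([200, 850, 2400]);


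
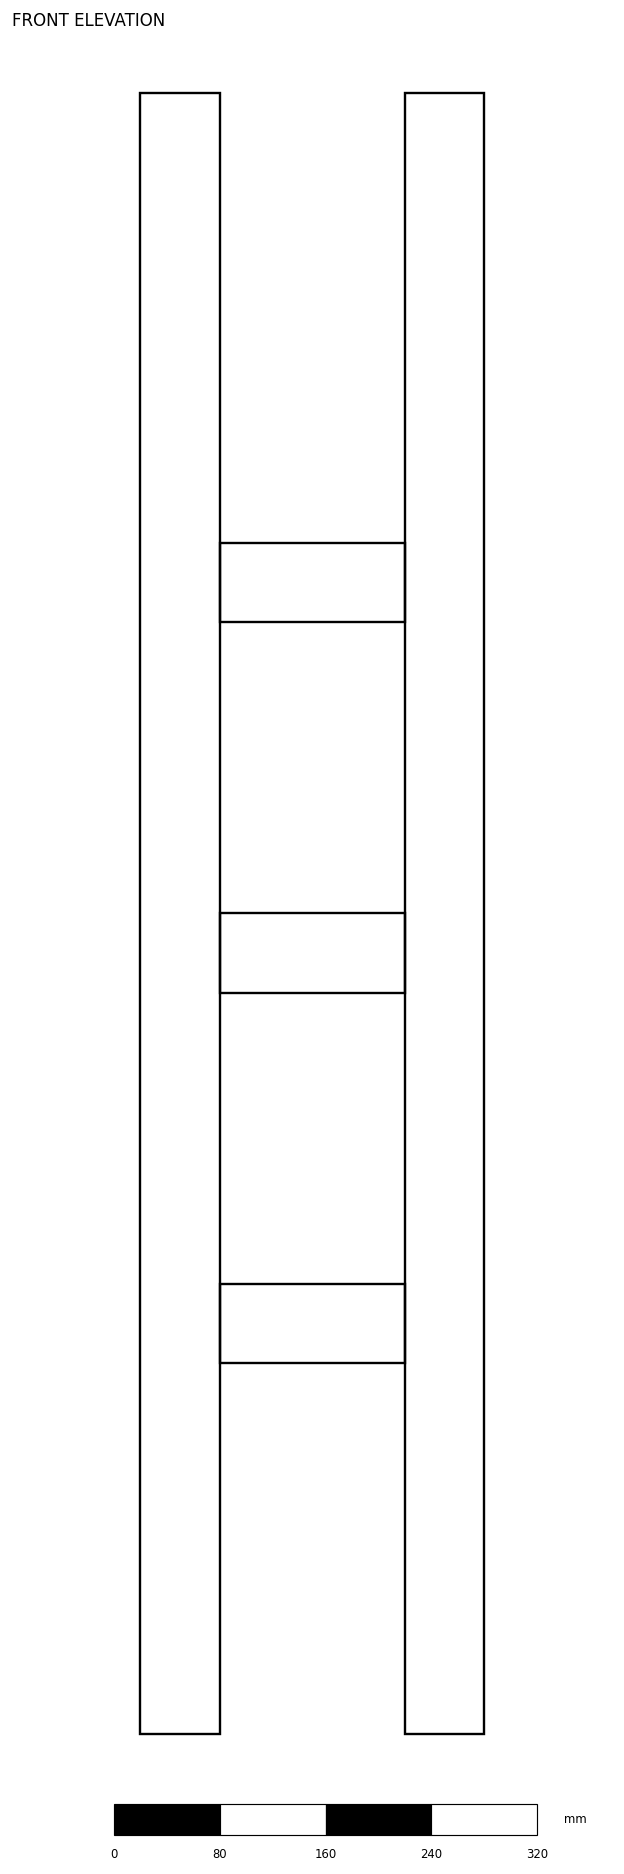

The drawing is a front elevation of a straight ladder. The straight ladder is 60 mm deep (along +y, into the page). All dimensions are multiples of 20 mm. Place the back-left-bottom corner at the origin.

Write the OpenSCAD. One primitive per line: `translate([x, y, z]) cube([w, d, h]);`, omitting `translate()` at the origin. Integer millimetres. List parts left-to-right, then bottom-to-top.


cube([60, 60, 1240]);
translate([60, 0, 280]) cube([140, 60, 60]);
translate([60, 0, 560]) cube([140, 60, 60]);
translate([60, 0, 840]) cube([140, 60, 60]);
translate([200, 0, 0]) cube([60, 60, 1240]);
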